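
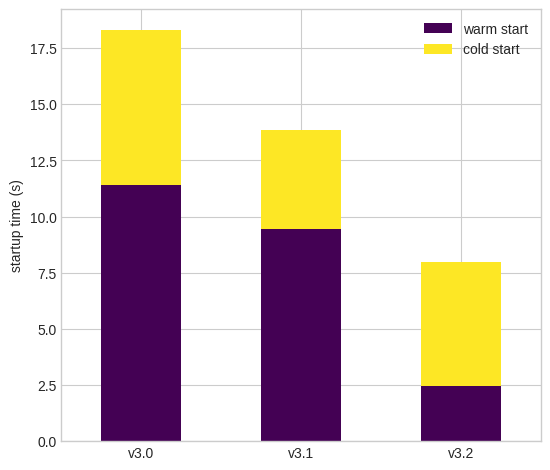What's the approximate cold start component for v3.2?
cold start top ≈ 8, bottom ≈ 2; segment ≈ 6.

≈ 6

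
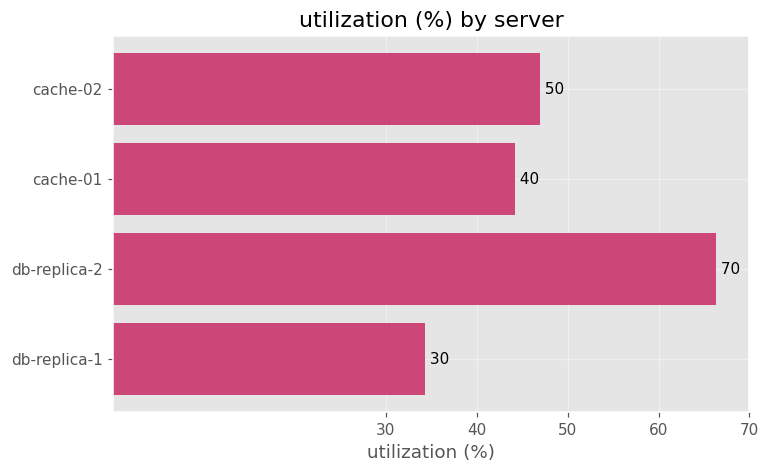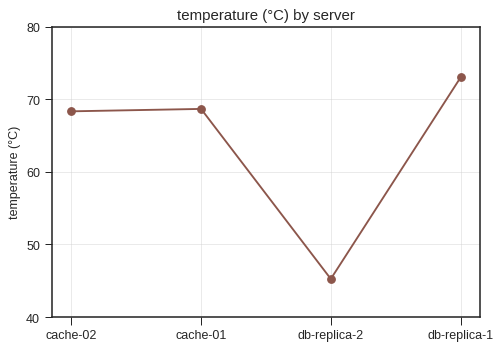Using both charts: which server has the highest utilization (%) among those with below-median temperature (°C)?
db-replica-2

Chart 2 median temperature (°C) ≈ 70; below-median servers: cache-02, db-replica-2. Among those, db-replica-2 has the highest utilization (%) (≈ 70).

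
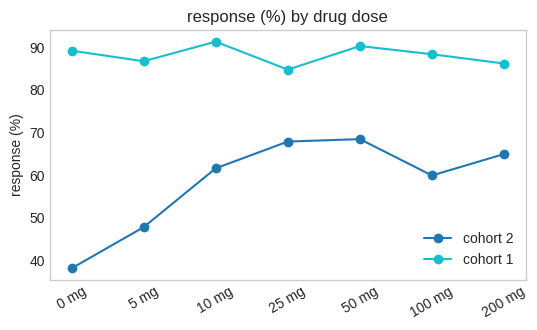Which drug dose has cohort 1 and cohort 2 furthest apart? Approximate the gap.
0 mg, ≈ 50 %

0 mg: cohort 1 ≈ 90, cohort 2 ≈ 40 → gap ≈ 50. Next-largest (5 mg) is only ≈ 35.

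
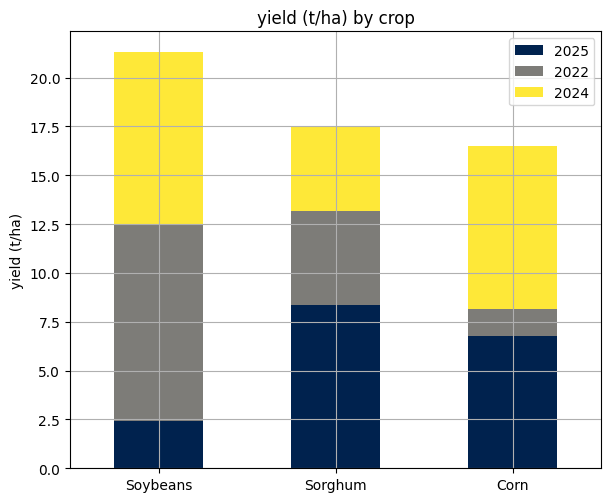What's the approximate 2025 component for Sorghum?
2025 top ≈ 8, bottom ≈ 0; segment ≈ 8.

≈ 8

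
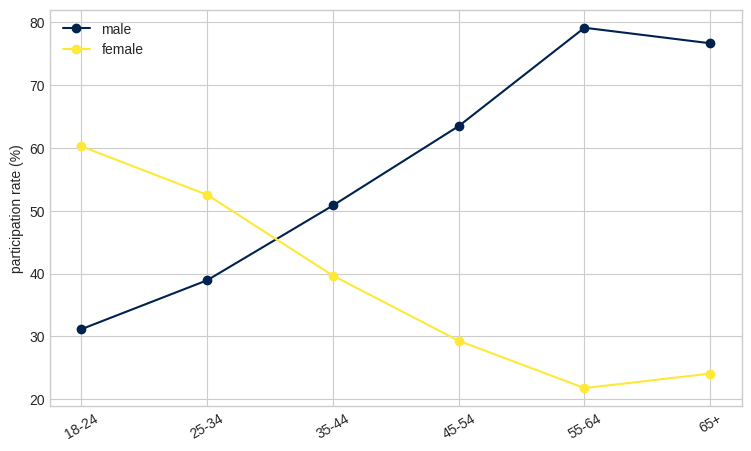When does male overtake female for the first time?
35-44

25-34: male ≈ 40 vs female ≈ 55 (not yet); 35-44: male ≈ 50 vs female ≈ 40 (first crossover).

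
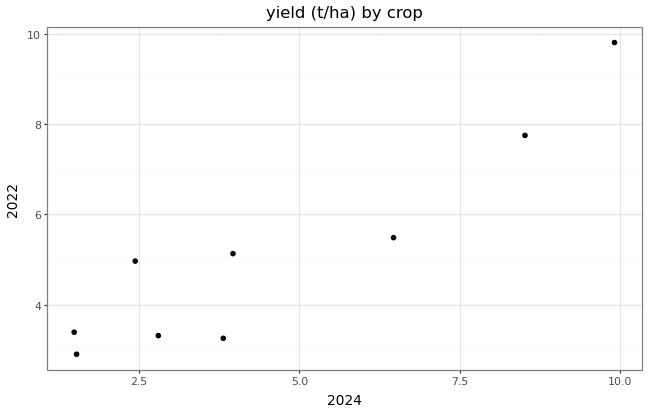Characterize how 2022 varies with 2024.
positive, strong

Points are positively correlated; strong (|r| ≈ 0.9).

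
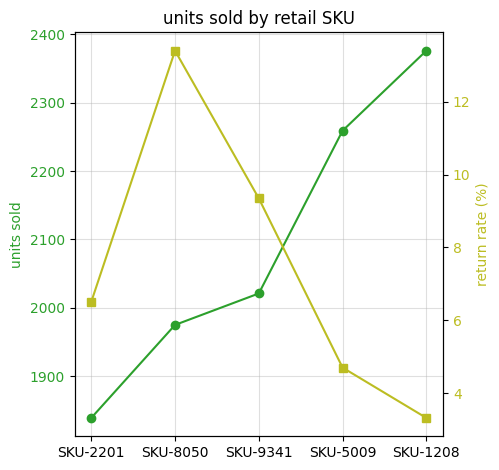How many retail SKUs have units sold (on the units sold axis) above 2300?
1

Above 2300: SKU-1208.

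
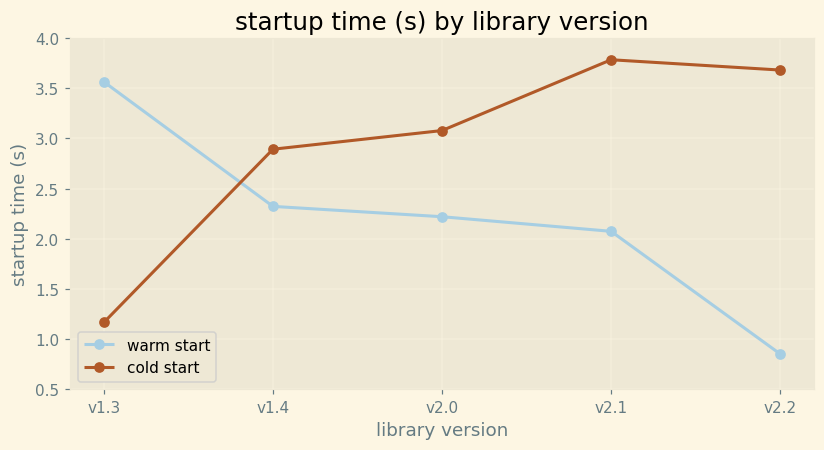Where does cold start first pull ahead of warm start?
v1.3: cold start ≈ 1.0 vs warm start ≈ 3.5 (not yet); v1.4: cold start ≈ 3.0 vs warm start ≈ 2.5 (first crossover).

v1.4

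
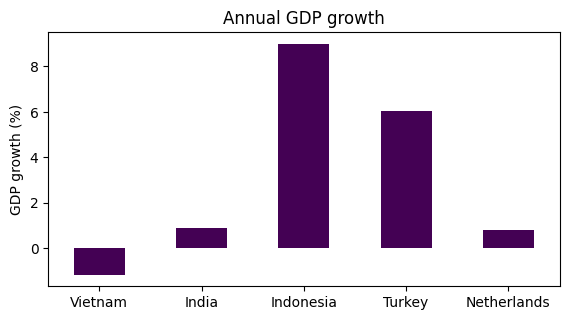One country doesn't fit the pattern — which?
Indonesia

Indonesia ≈ 9; the rest sit between ≈ -1 and ≈ 6.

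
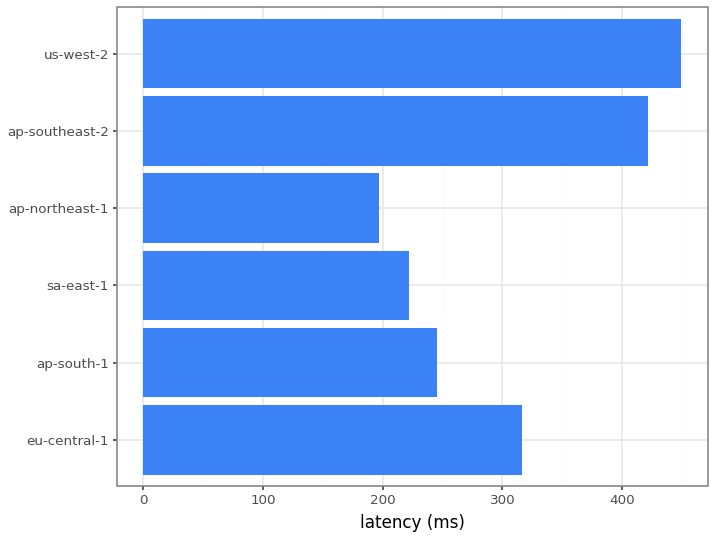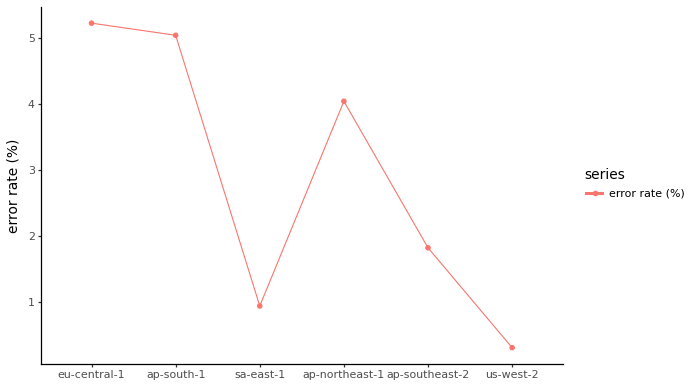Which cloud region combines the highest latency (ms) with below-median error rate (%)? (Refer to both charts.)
Chart 2 median error rate (%) ≈ 3; below-median cloud regions: sa-east-1, ap-southeast-2, us-west-2. Among those, us-west-2 has the highest latency (ms) (≈ 450).

us-west-2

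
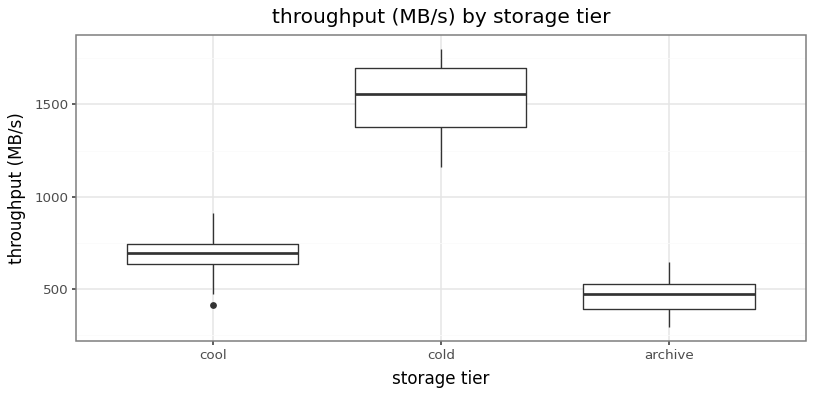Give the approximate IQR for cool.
Q3 ≈ 700, Q1 ≈ 600; IQR ≈ 100.

≈ 100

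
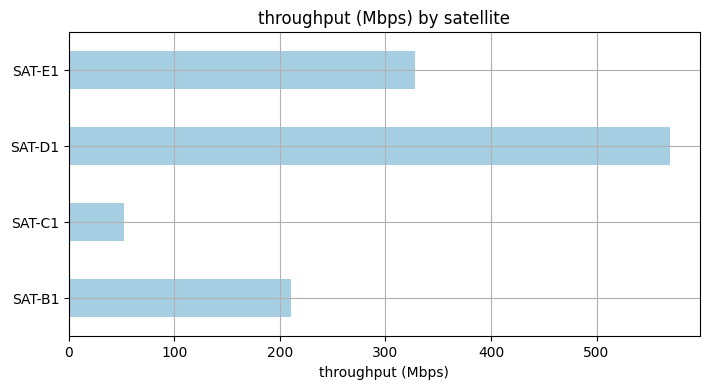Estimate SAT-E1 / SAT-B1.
SAT-E1 ≈ 350, SAT-B1 ≈ 200; 350/200 ≈ 1.75.

≈ 1.75×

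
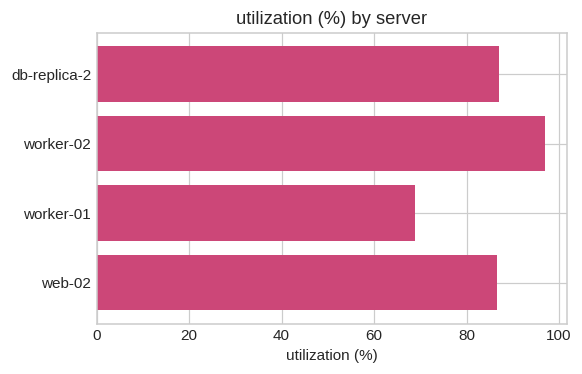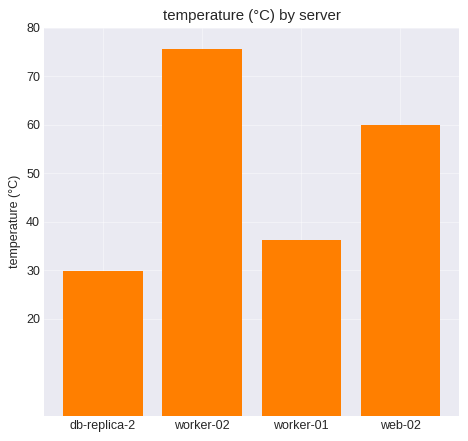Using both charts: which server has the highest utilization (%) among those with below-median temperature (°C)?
db-replica-2

Chart 2 median temperature (°C) ≈ 50; below-median servers: db-replica-2, worker-01. Among those, db-replica-2 has the highest utilization (%) (≈ 90).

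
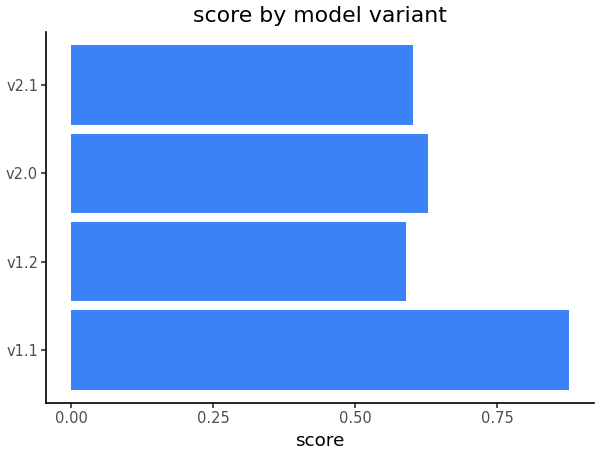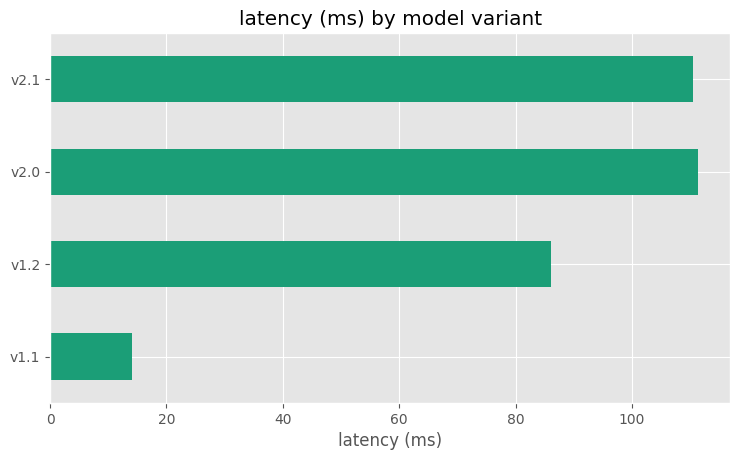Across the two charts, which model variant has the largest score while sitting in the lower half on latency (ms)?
Chart 2 median latency (ms) ≈ 100; below-median model variants: v1.1, v1.2. Among those, v1.1 has the highest score (≈ 0.9).

v1.1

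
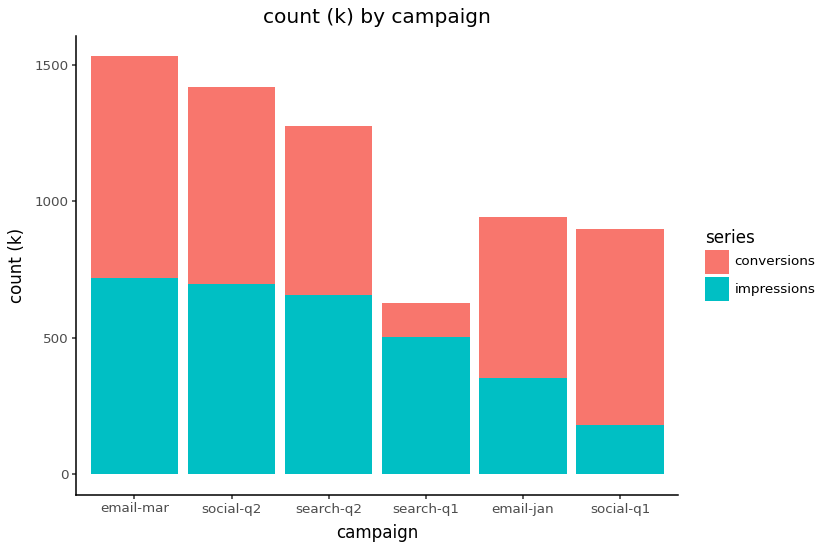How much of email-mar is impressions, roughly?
≈ 800

impressions top ≈ 800, bottom ≈ 0; segment ≈ 800.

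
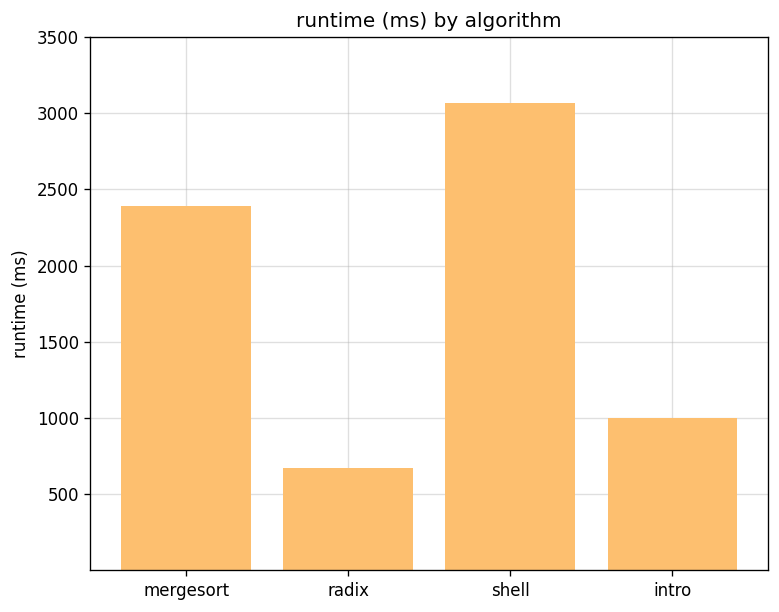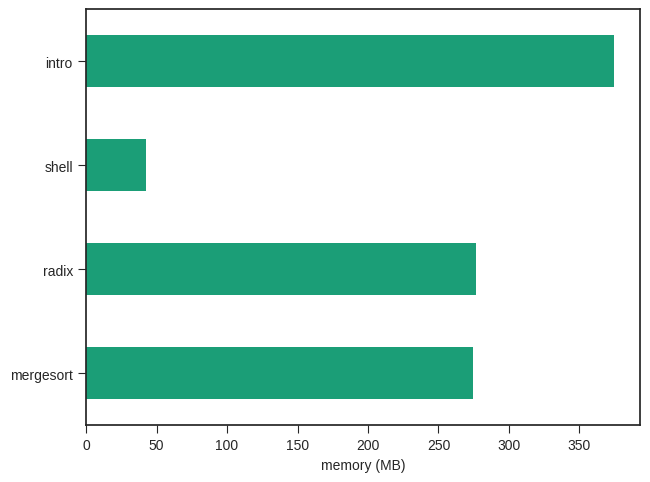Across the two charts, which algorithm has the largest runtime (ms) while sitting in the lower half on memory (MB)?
Chart 2 median memory (MB) ≈ 300; below-median algorithms: mergesort, shell. Among those, shell has the highest runtime (ms) (≈ 3000).

shell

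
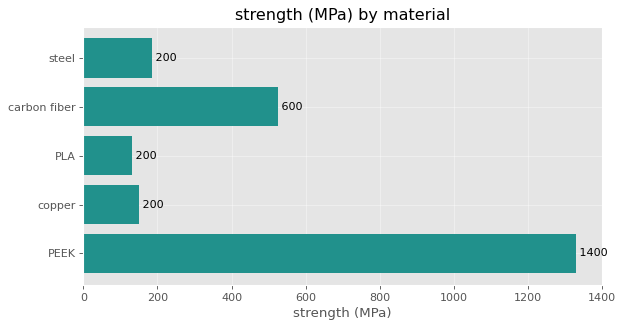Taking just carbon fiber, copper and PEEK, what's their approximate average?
≈ 733

(600 + 200 + 1400) / 3 ≈ 733.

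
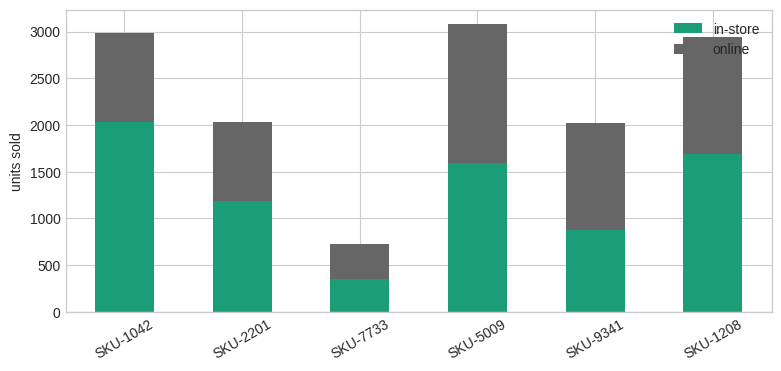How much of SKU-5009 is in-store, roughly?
in-store top ≈ 1500, bottom ≈ 0; segment ≈ 1500.

≈ 1500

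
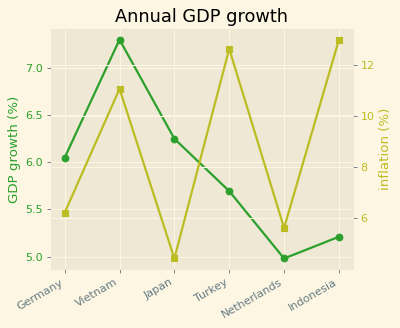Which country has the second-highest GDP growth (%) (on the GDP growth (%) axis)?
Top 3 (on the GDP growth (%) axis): Vietnam ≈ 7.2, Japan ≈ 6.2, Germany ≈ 6.0.

Japan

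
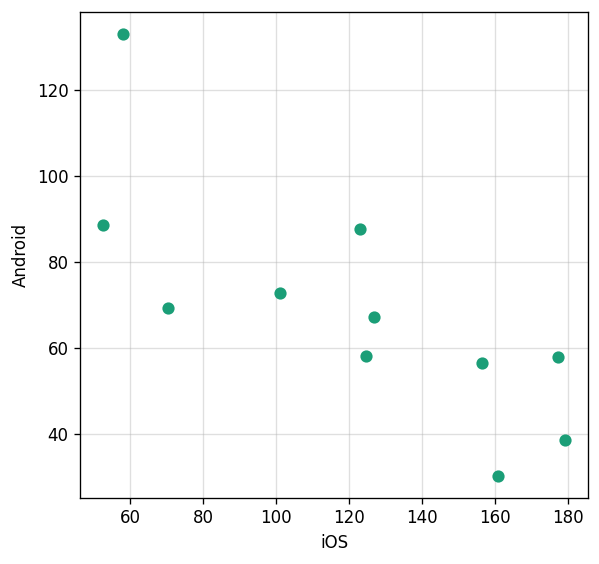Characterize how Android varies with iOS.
negative, strong

Points are negatively correlated; strong (|r| ≈ 0.8).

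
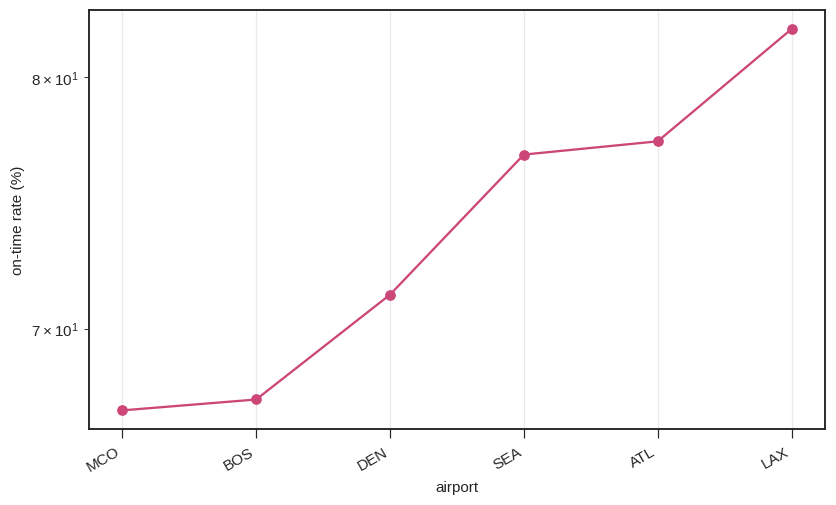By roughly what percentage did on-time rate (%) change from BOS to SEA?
≈ +11.8%

BOS ≈ 68, SEA ≈ 76; (76 − 68) / 68 ≈ +11.8%.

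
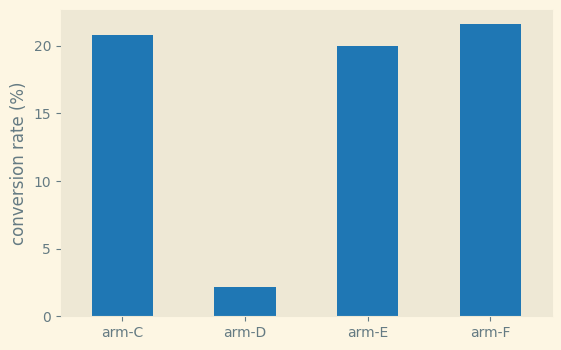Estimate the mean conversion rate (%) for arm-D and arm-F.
≈ 12

(2 + 22) / 2 ≈ 12.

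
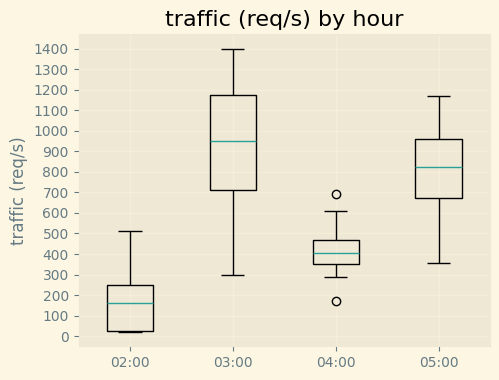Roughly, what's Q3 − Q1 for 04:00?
Q3 ≈ 500, Q1 ≈ 400; IQR ≈ 100.

≈ 100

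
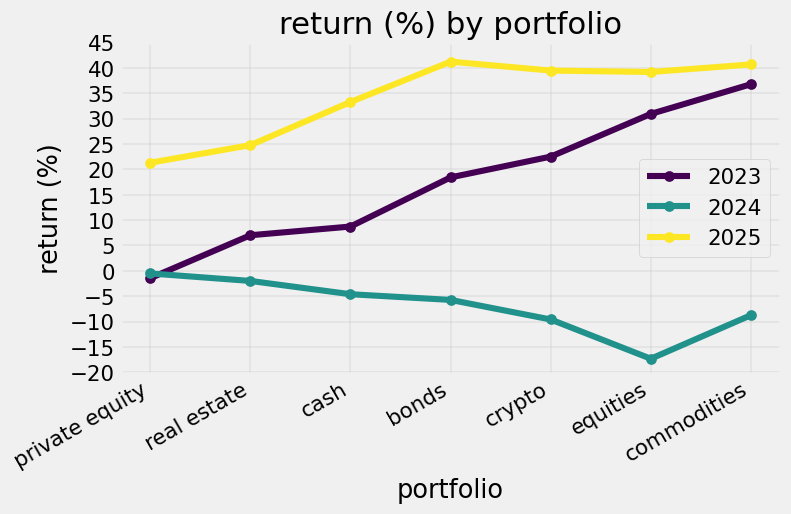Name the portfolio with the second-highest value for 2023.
equities

Top 3 for 2023: commodities ≈ 35, equities ≈ 30, crypto ≈ 20.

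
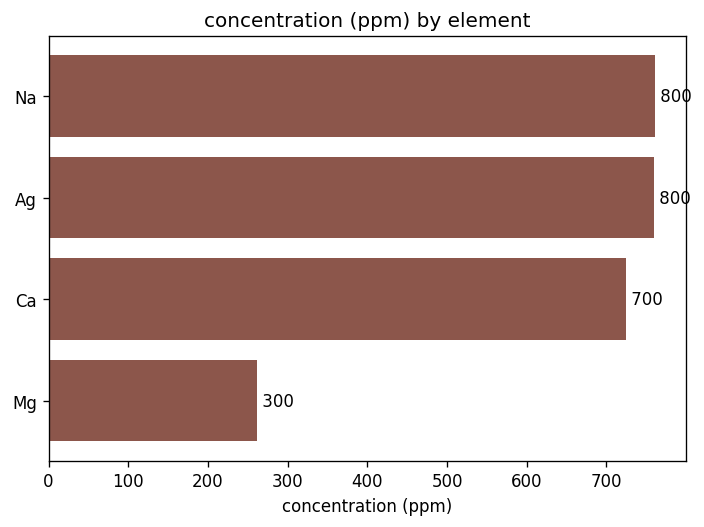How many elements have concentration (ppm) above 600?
3

Above 600: Na, Ag, Ca.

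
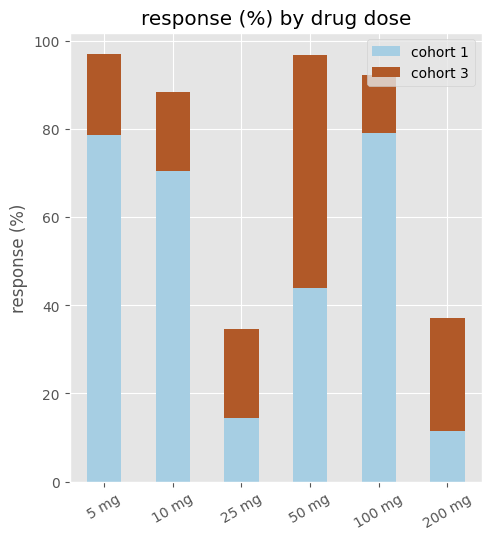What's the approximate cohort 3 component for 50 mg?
cohort 3 top ≈ 100, bottom ≈ 40; segment ≈ 60.

≈ 60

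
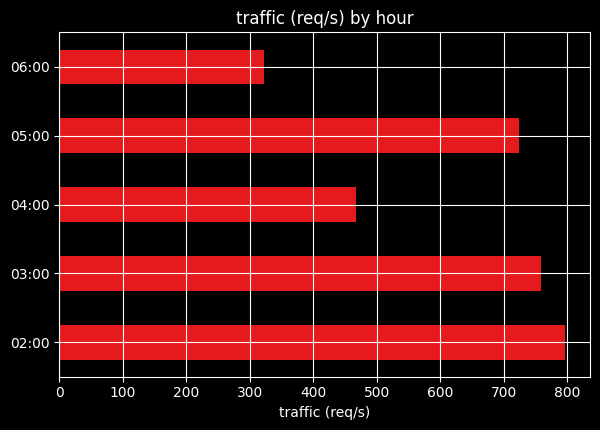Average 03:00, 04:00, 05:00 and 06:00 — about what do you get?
(800 + 500 + 700 + 300) / 4 ≈ 575.

≈ 575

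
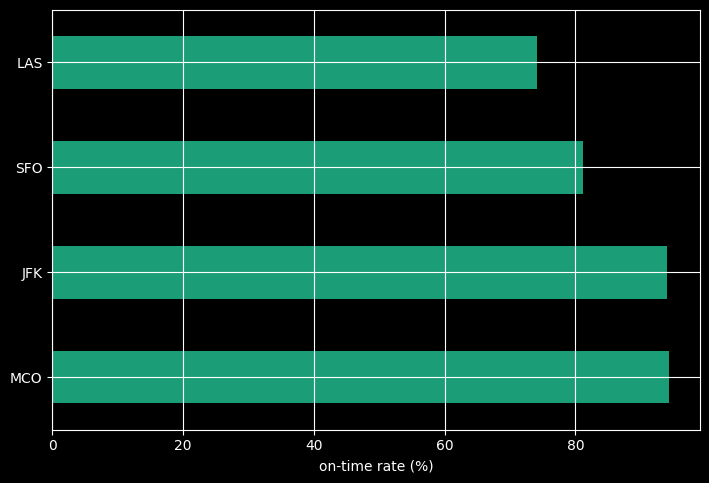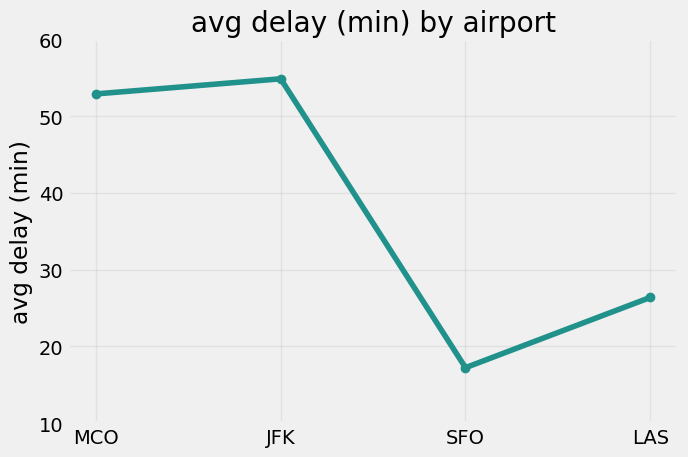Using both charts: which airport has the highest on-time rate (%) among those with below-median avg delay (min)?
Chart 2 median avg delay (min) ≈ 40; below-median airports: SFO, LAS. Among those, SFO has the highest on-time rate (%) (≈ 80).

SFO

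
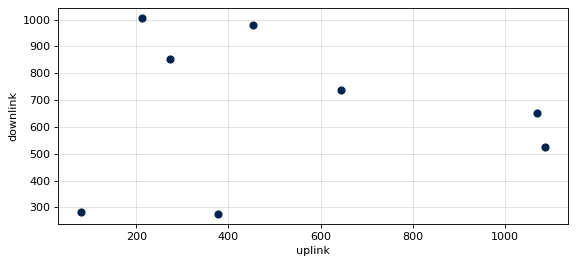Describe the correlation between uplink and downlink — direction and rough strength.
Points are roughly uncorrelated; weak (|r| ≈ 0.0).

no clear correlation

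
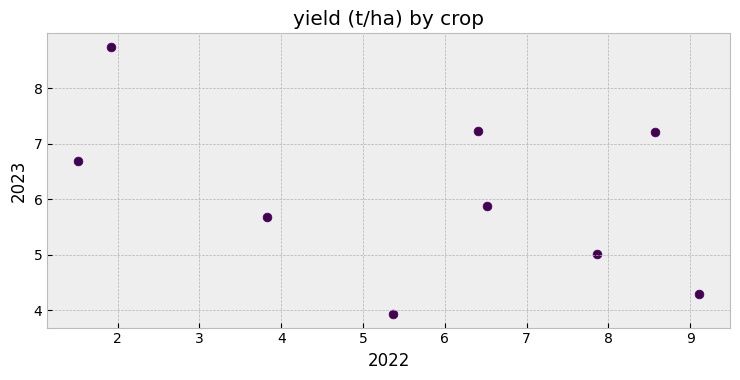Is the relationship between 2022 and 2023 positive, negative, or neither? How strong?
Points are negatively correlated; moderate (|r| ≈ 0.5).

negative, moderate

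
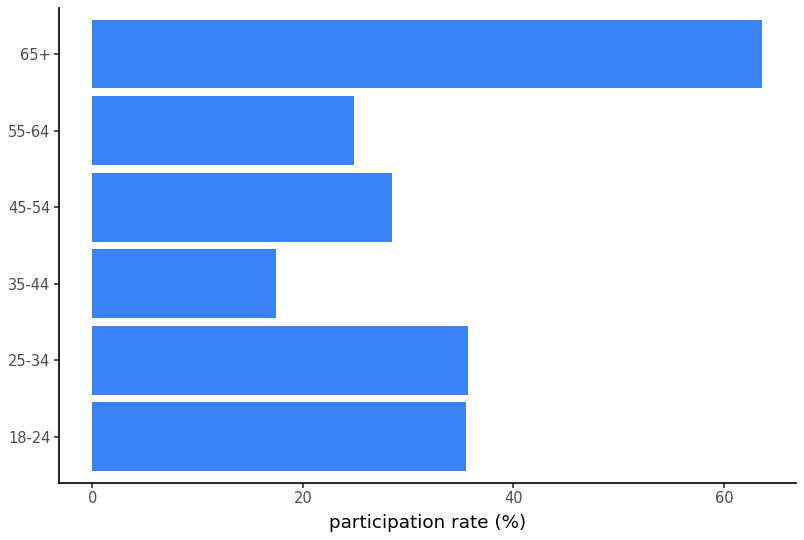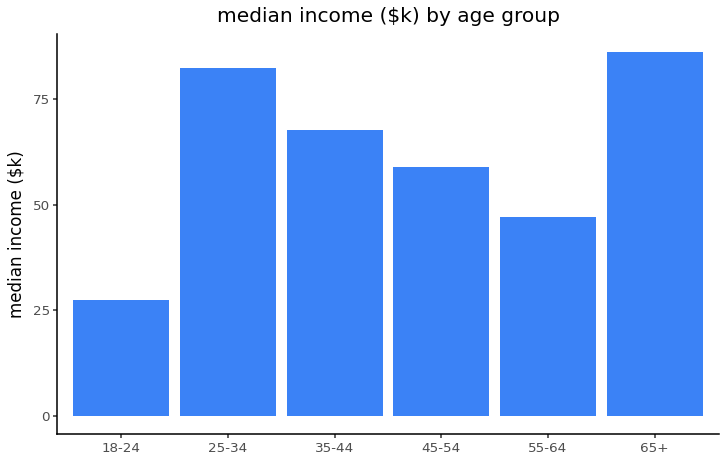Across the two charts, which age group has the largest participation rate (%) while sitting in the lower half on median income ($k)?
Chart 2 median median income ($k) ≈ 60; below-median age groups: 18-24, 45-54, 55-64. Among those, 18-24 has the highest participation rate (%) (≈ 40).

18-24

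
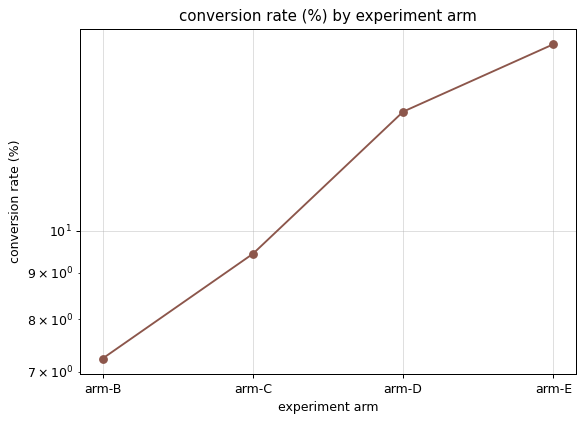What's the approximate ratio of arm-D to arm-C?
≈ 1.56×

arm-D ≈ 14, arm-C ≈ 9; 14/9 ≈ 1.56.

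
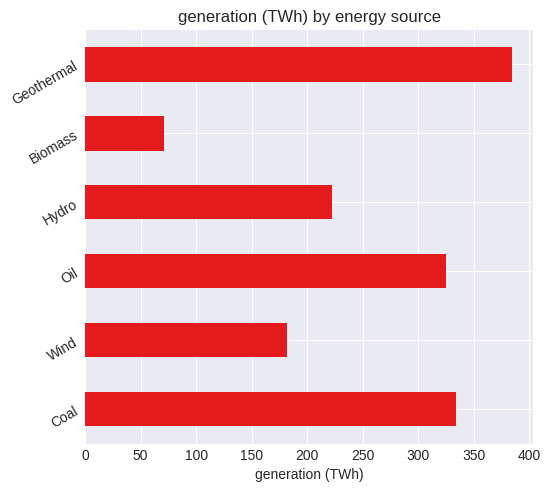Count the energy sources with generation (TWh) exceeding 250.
3

Above 250: Coal, Oil, Geothermal.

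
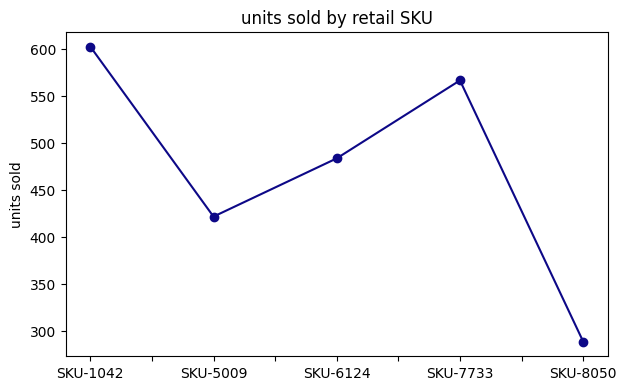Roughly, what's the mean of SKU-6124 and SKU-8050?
≈ 400

(500 + 300) / 2 ≈ 400.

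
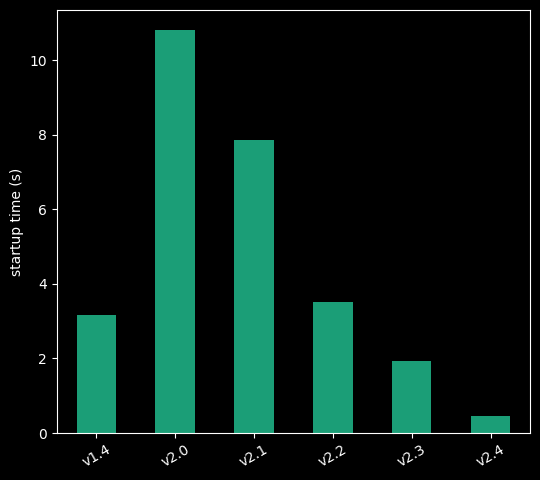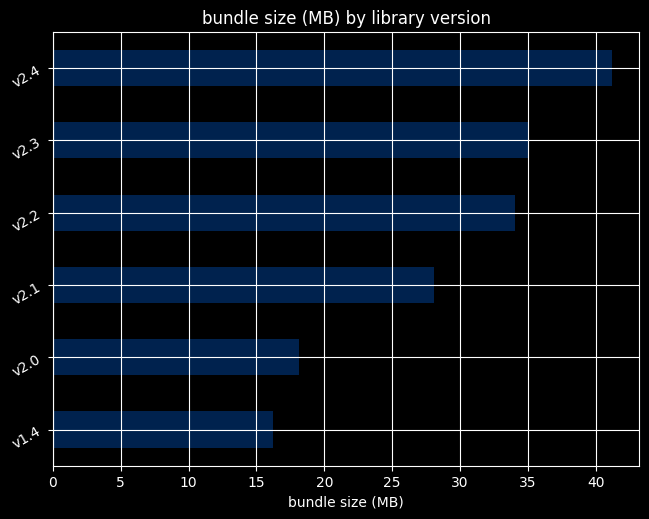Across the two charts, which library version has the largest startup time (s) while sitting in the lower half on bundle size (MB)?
Chart 2 median bundle size (MB) ≈ 30; below-median library versions: v1.4, v2.0, v2.1. Among those, v2.0 has the highest startup time (s) (≈ 11).

v2.0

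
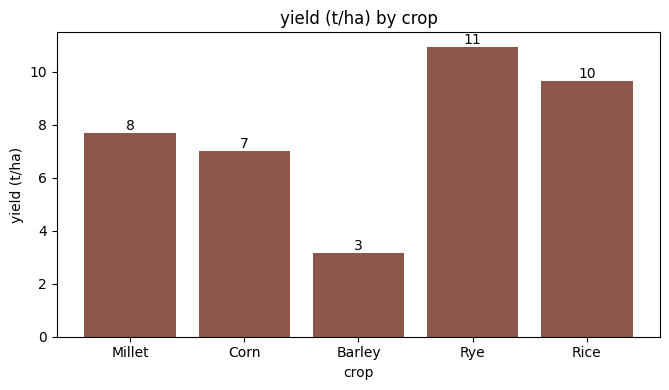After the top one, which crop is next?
Rice

Top 3: Rye ≈ 11, Rice ≈ 10, Millet ≈ 8.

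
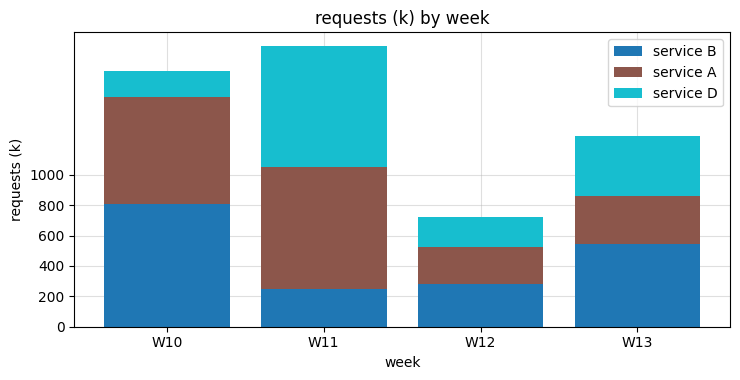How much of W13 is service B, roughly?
≈ 600

service B top ≈ 600, bottom ≈ 0; segment ≈ 600.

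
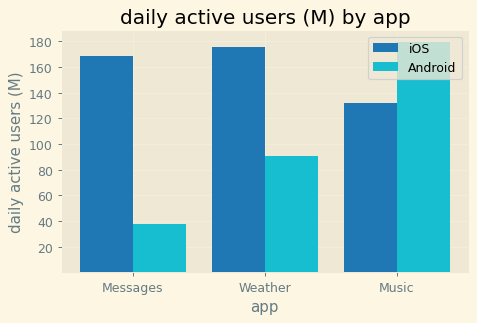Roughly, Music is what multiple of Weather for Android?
≈ 1.8×

Music ≈ 180, Weather ≈ 100; 180/100 ≈ 1.8.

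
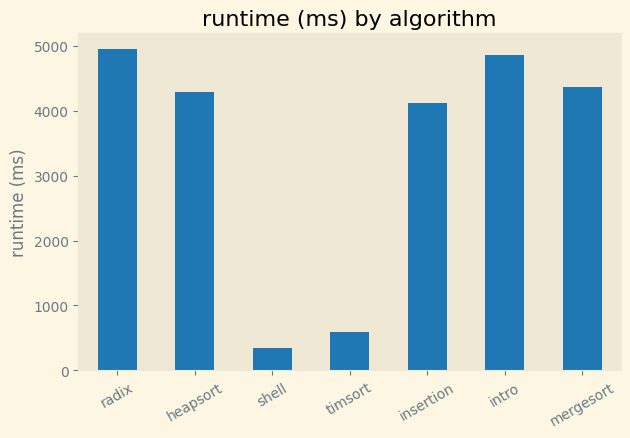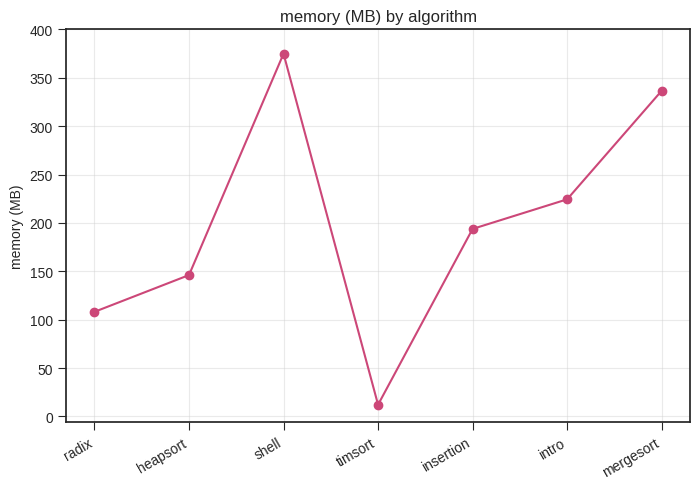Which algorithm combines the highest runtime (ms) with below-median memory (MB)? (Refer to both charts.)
radix

Chart 2 median memory (MB) ≈ 200; below-median algorithms: radix, heapsort, timsort. Among those, radix has the highest runtime (ms) (≈ 5000).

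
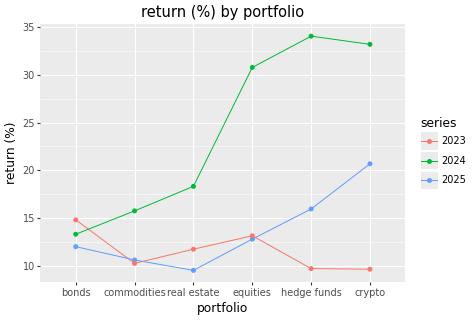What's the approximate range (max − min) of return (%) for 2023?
Max bonds ≈ 15, min crypto ≈ 10; range ≈ 5.

≈ 5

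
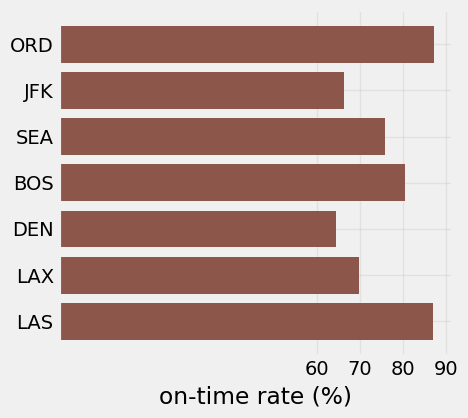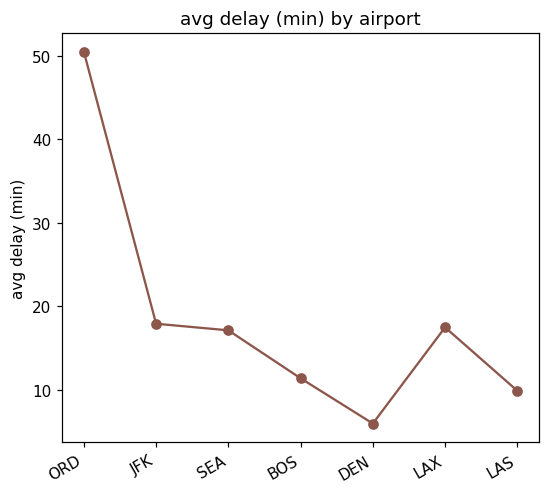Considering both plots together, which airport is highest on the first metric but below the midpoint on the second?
Chart 2 median avg delay (min) ≈ 15; below-median airports: BOS, DEN, LAS. Among those, LAS has the highest on-time rate (%) (≈ 90).

LAS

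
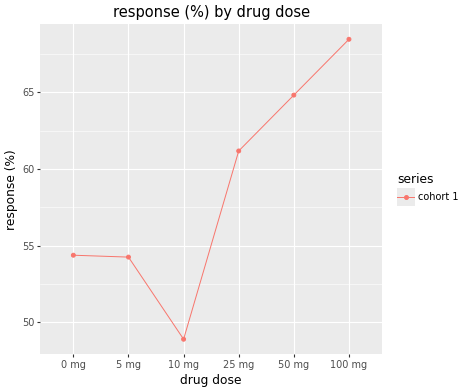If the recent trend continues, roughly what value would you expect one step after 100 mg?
Last three: 62, 64, 68 → slope ≈ 3/step → next ≈ 71.

≈ 71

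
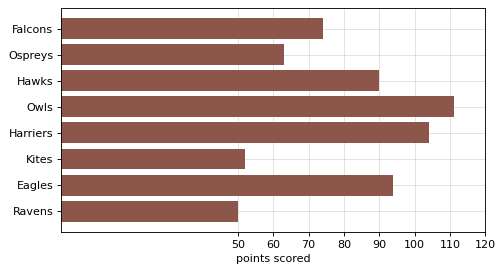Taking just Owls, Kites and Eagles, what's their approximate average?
≈ 83

(110 + 50 + 90) / 3 ≈ 83.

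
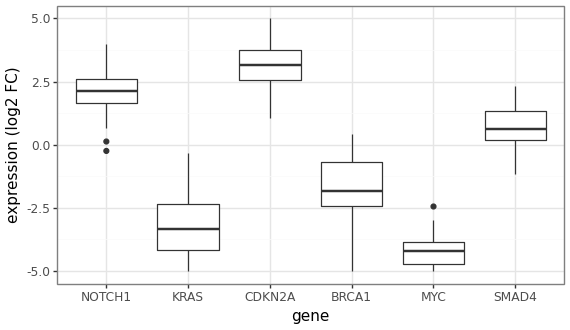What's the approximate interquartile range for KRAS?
Q3 ≈ -2, Q1 ≈ -4; IQR ≈ 2.

≈ 2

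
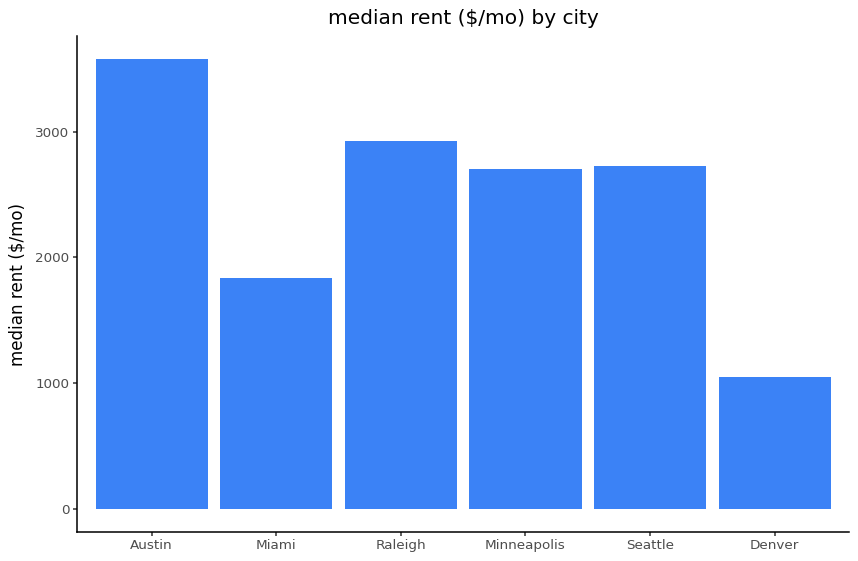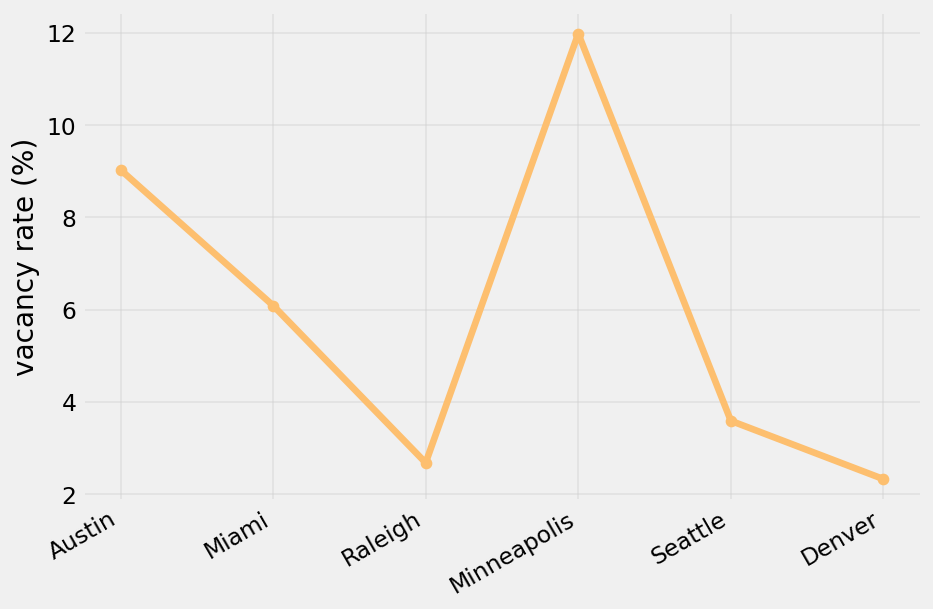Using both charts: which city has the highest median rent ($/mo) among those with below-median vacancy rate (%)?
Chart 2 median vacancy rate (%) ≈ 4; below-median cities: Raleigh, Seattle, Denver. Among those, Raleigh has the highest median rent ($/mo) (≈ 3000).

Raleigh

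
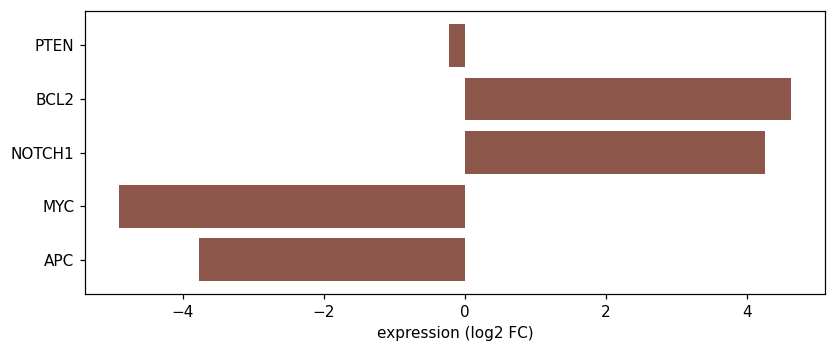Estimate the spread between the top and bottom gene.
≈ 10

Max BCL2 ≈ 5, min MYC ≈ -5; range ≈ 10.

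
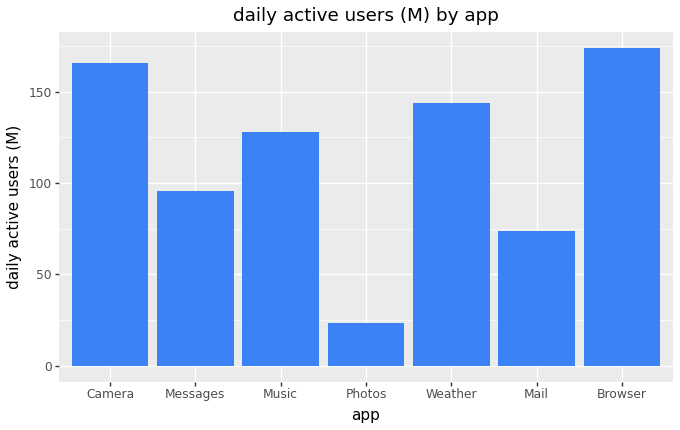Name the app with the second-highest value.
Top 3: Browser ≈ 180, Camera ≈ 160, Weather ≈ 140.

Camera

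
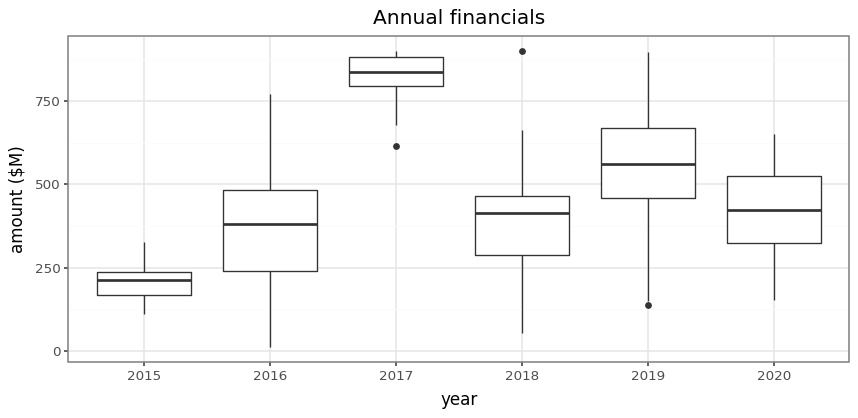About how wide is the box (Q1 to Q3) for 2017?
≈ 100

Q3 ≈ 900, Q1 ≈ 800; IQR ≈ 100.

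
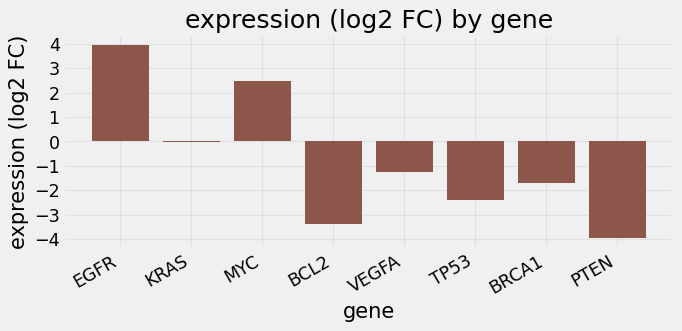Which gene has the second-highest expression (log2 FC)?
MYC

Top 3: EGFR ≈ 4, MYC ≈ 2, KRAS ≈ 0.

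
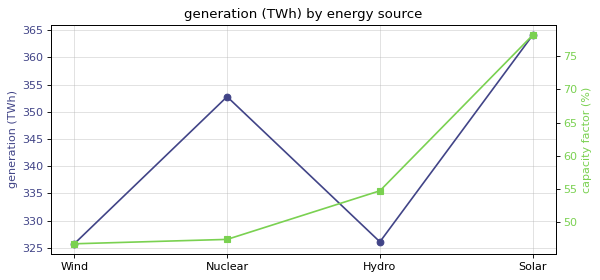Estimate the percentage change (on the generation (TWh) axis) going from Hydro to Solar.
≈ +12.3%

Hydro ≈ 325, Solar ≈ 365; (365 − 325) / 325 ≈ +12.3%.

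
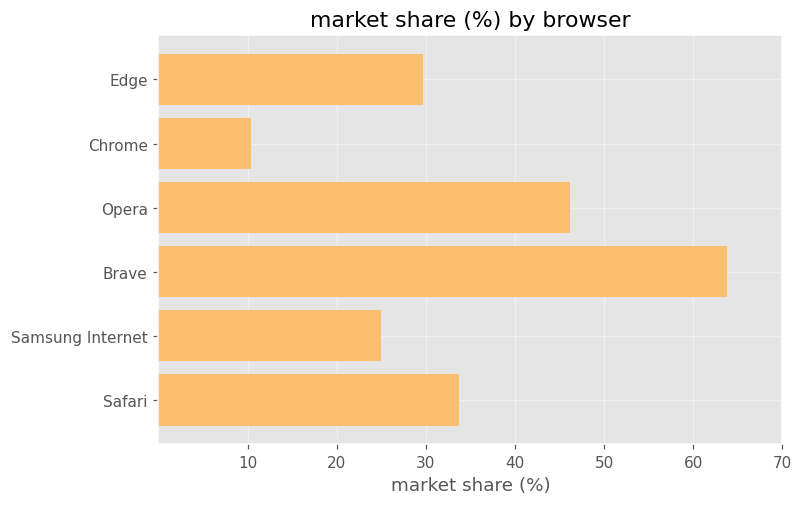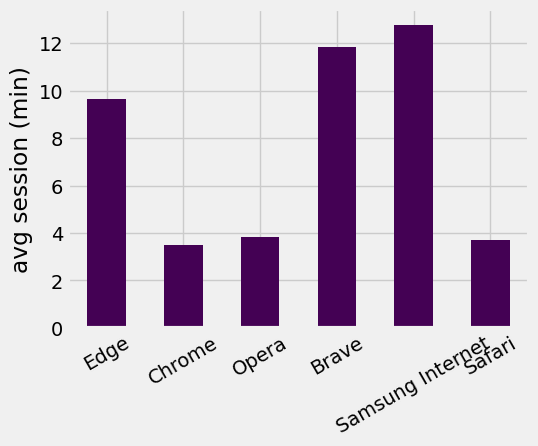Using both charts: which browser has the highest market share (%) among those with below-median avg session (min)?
Chart 2 median avg session (min) ≈ 6; below-median browsers: Chrome, Opera, Safari. Among those, Opera has the highest market share (%) (≈ 50).

Opera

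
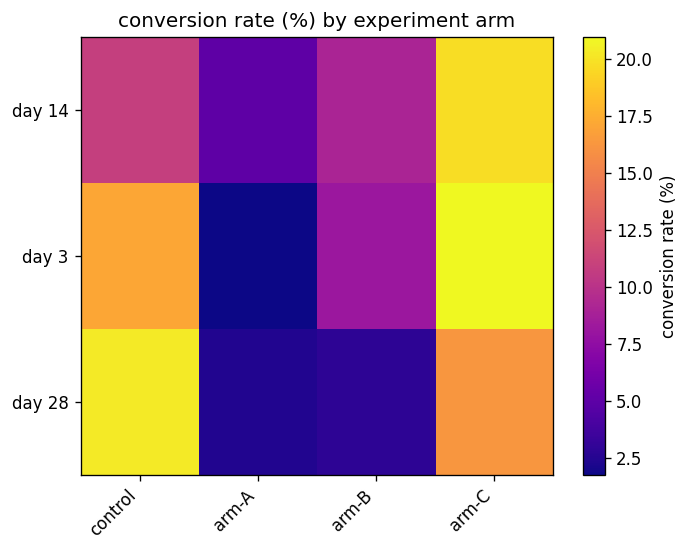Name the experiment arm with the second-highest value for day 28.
Top 3 for day 28: control ≈ 20, arm-C ≈ 16, arm-B ≈ 2.

arm-C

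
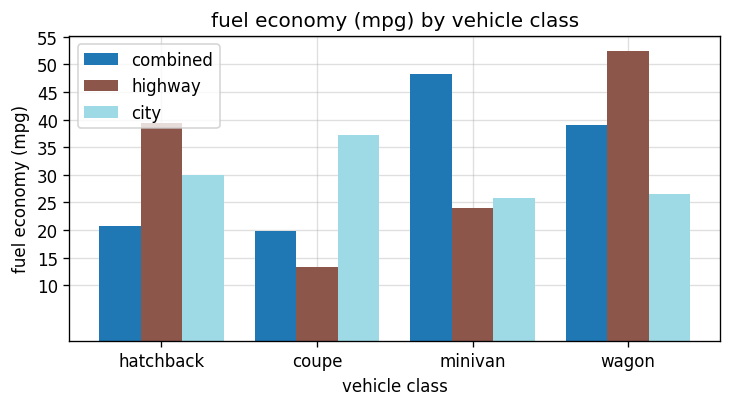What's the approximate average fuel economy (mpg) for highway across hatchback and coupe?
≈ 28

(40 + 15) / 2 ≈ 28.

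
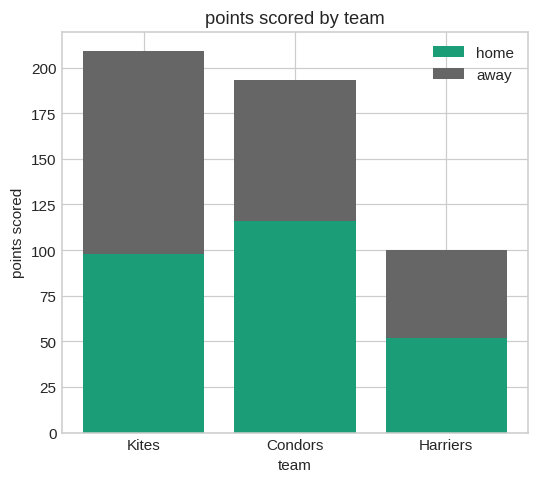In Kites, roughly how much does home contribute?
≈ 100

home top ≈ 100, bottom ≈ 0; segment ≈ 100.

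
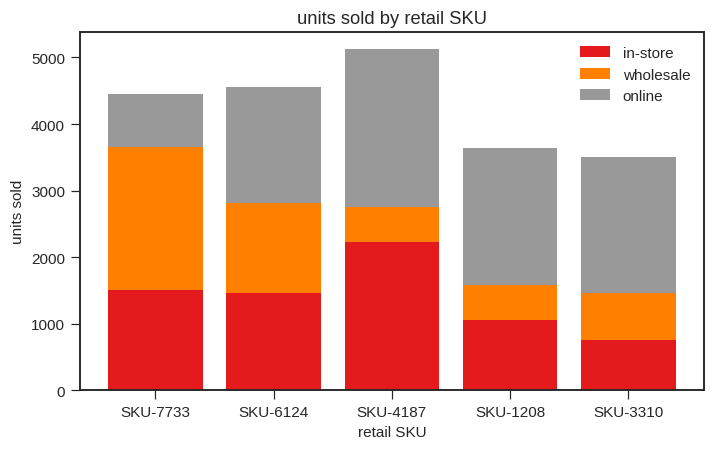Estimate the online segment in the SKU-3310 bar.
≈ 2000

online top ≈ 3500, bottom ≈ 1500; segment ≈ 2000.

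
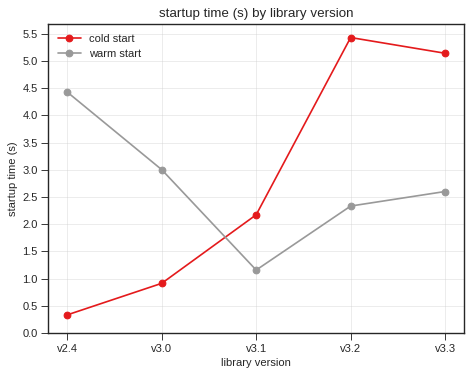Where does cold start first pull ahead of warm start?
v3.1

v3.0: cold start ≈ 1.0 vs warm start ≈ 3.0 (not yet); v3.1: cold start ≈ 2.0 vs warm start ≈ 1.0 (first crossover).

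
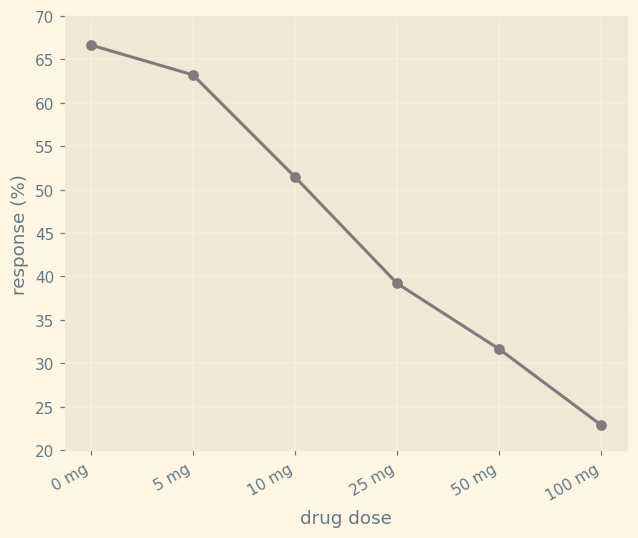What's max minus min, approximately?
≈ 40

Max 0 mg ≈ 65, min 100 mg ≈ 25; range ≈ 40.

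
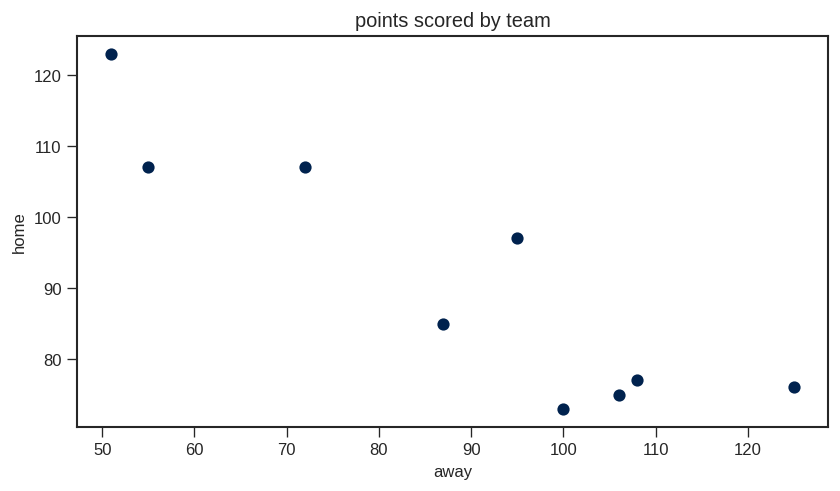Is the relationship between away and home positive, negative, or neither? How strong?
negative, strong

Points are negatively correlated; strong (|r| ≈ 0.9).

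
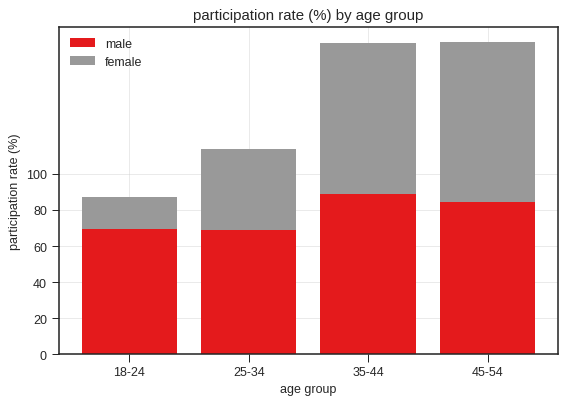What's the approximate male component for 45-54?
male top ≈ 80, bottom ≈ 0; segment ≈ 80.

≈ 80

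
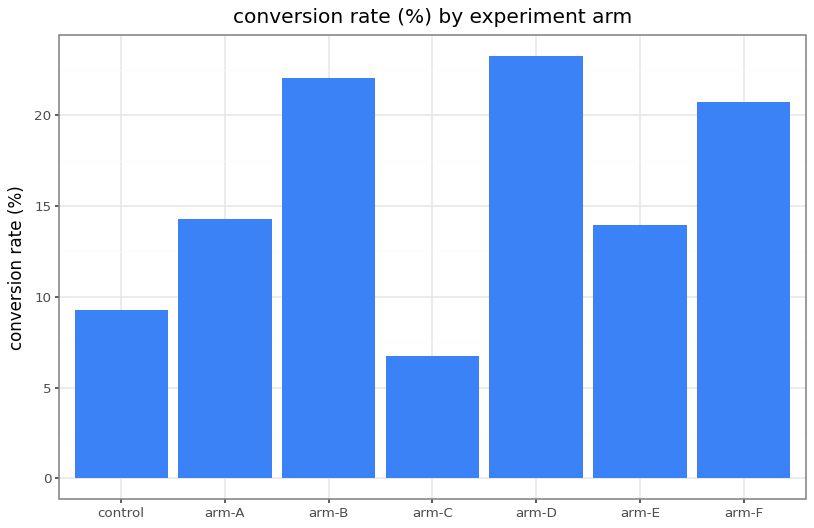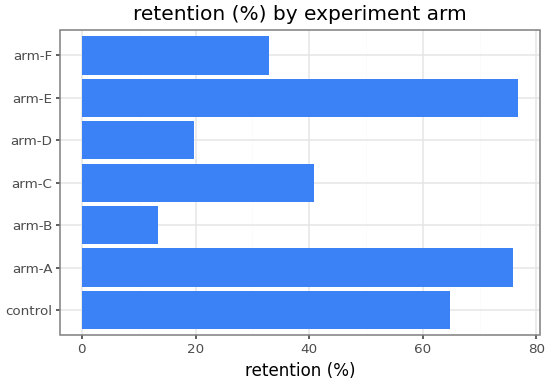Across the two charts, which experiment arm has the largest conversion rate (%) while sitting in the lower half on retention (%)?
arm-D

Chart 2 median retention (%) ≈ 40; below-median experiment arms: arm-B, arm-D, arm-F. Among those, arm-D has the highest conversion rate (%) (≈ 25).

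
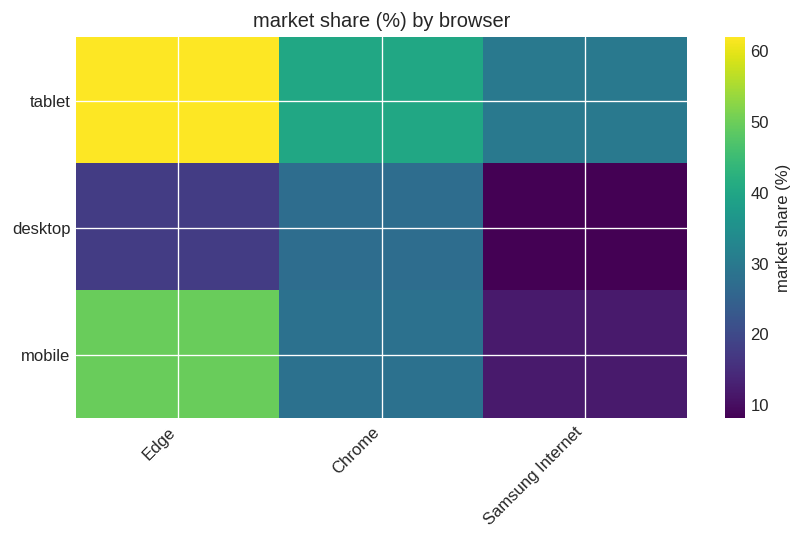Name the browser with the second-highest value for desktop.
Top 3 for desktop: Chrome ≈ 25, Edge ≈ 20, Samsung Internet ≈ 10.

Edge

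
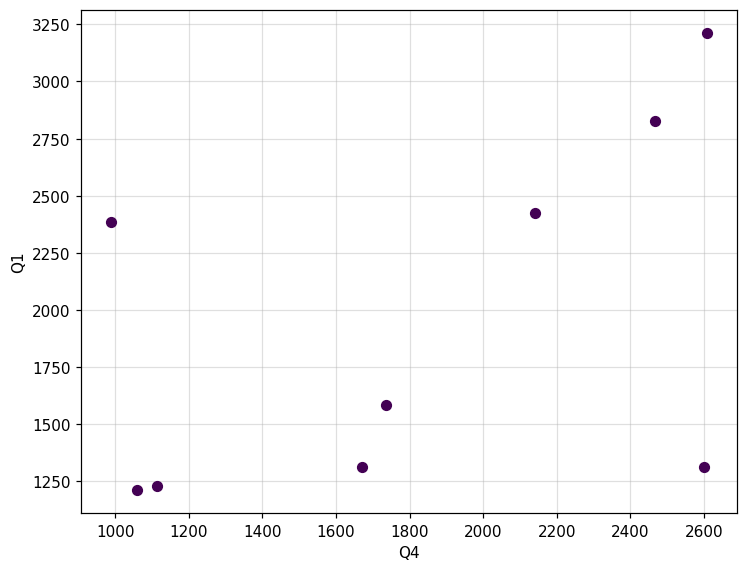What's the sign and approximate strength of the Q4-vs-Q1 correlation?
Points are positively correlated; moderate (|r| ≈ 0.5).

positive, moderate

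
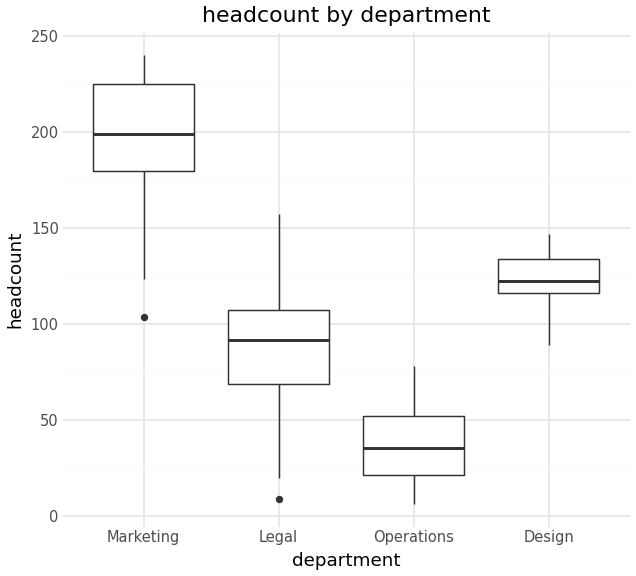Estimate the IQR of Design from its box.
≈ 20

Q3 ≈ 140, Q1 ≈ 120; IQR ≈ 20.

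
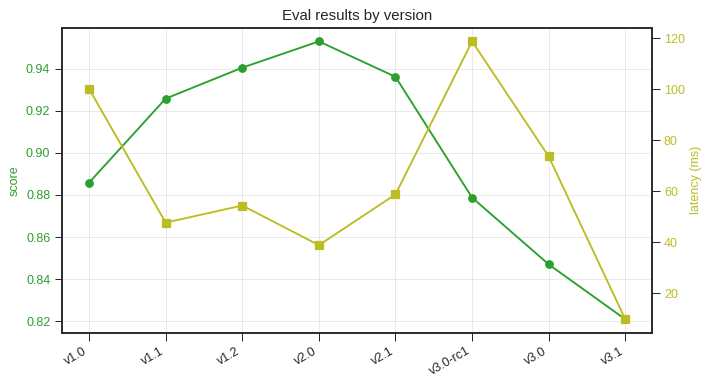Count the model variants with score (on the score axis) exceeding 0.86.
6

Above 0.86: v1.0, v1.1, v1.2, v2.0, v2.1, v3.0-rc1.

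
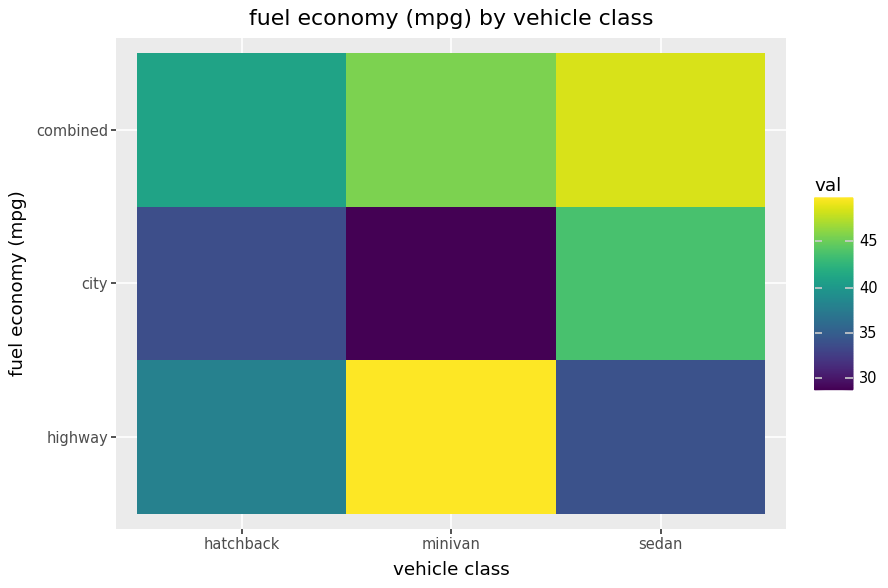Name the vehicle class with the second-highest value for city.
Top 3 for city: sedan ≈ 44, hatchback ≈ 34, minivan ≈ 28.

hatchback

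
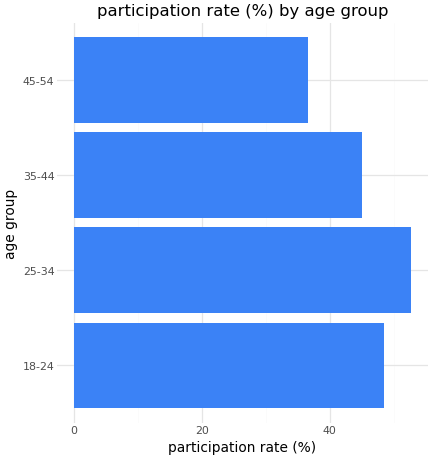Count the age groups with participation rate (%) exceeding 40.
Above 40: 18-24, 25-34, 35-44.

3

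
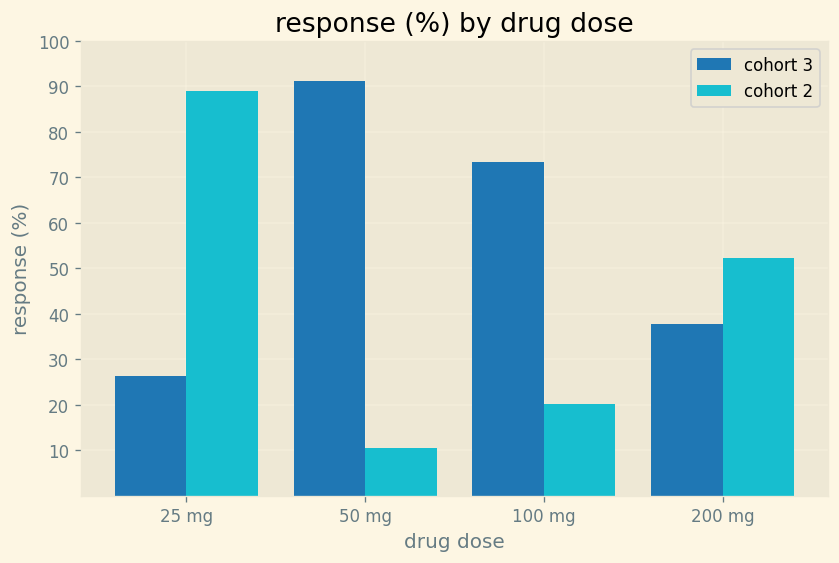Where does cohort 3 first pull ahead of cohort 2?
25 mg: cohort 3 ≈ 30 vs cohort 2 ≈ 90 (not yet); 50 mg: cohort 3 ≈ 90 vs cohort 2 ≈ 10 (first crossover).

50 mg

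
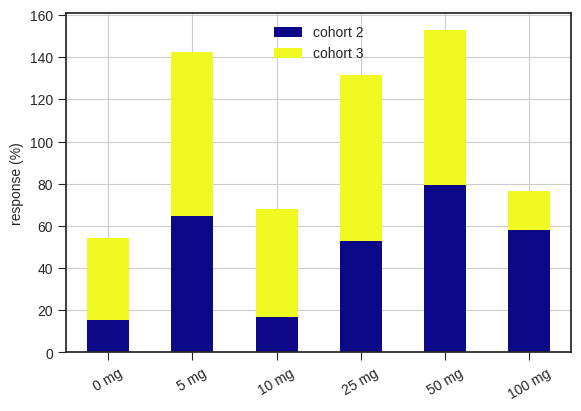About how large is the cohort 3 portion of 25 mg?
cohort 3 top ≈ 140, bottom ≈ 60; segment ≈ 80.

≈ 80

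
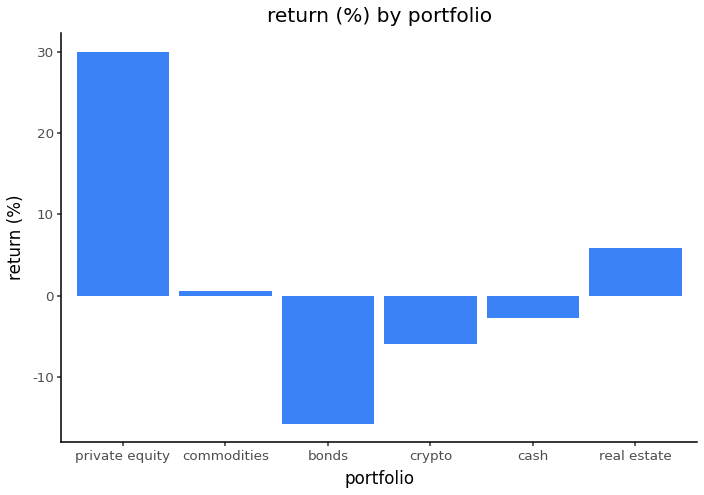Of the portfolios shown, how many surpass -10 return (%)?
5

Above -10: private equity, commodities, crypto, cash, real estate.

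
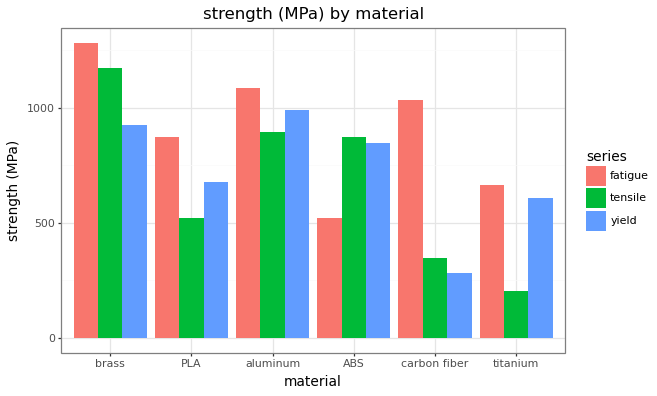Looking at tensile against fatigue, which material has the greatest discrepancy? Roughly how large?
carbon fiber: tensile ≈ 400, fatigue ≈ 1000 → gap ≈ 600. Next-largest (titanium) is only ≈ 400.

carbon fiber, ≈ 600 MPa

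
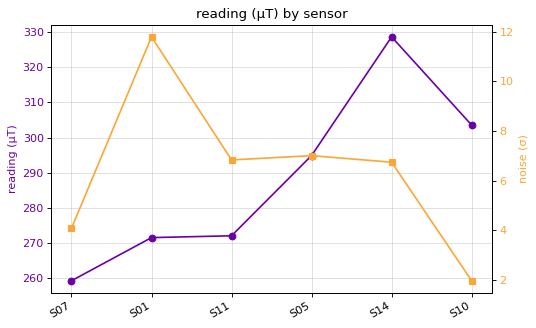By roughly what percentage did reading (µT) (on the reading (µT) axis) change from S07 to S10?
S07 ≈ 260, S10 ≈ 300; (300 − 260) / 260 ≈ +15.4%.

≈ +15.4%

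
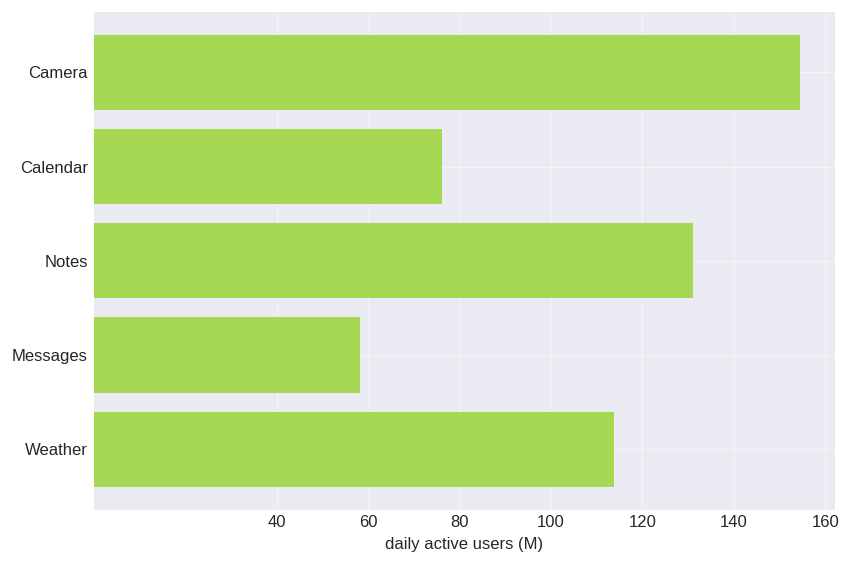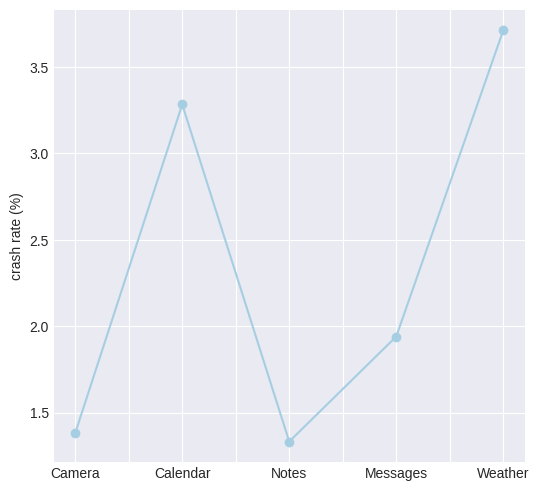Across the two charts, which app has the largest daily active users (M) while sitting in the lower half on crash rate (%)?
Chart 2 median crash rate (%) ≈ 2; below-median apps: Camera, Notes. Among those, Camera has the highest daily active users (M) (≈ 160).

Camera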